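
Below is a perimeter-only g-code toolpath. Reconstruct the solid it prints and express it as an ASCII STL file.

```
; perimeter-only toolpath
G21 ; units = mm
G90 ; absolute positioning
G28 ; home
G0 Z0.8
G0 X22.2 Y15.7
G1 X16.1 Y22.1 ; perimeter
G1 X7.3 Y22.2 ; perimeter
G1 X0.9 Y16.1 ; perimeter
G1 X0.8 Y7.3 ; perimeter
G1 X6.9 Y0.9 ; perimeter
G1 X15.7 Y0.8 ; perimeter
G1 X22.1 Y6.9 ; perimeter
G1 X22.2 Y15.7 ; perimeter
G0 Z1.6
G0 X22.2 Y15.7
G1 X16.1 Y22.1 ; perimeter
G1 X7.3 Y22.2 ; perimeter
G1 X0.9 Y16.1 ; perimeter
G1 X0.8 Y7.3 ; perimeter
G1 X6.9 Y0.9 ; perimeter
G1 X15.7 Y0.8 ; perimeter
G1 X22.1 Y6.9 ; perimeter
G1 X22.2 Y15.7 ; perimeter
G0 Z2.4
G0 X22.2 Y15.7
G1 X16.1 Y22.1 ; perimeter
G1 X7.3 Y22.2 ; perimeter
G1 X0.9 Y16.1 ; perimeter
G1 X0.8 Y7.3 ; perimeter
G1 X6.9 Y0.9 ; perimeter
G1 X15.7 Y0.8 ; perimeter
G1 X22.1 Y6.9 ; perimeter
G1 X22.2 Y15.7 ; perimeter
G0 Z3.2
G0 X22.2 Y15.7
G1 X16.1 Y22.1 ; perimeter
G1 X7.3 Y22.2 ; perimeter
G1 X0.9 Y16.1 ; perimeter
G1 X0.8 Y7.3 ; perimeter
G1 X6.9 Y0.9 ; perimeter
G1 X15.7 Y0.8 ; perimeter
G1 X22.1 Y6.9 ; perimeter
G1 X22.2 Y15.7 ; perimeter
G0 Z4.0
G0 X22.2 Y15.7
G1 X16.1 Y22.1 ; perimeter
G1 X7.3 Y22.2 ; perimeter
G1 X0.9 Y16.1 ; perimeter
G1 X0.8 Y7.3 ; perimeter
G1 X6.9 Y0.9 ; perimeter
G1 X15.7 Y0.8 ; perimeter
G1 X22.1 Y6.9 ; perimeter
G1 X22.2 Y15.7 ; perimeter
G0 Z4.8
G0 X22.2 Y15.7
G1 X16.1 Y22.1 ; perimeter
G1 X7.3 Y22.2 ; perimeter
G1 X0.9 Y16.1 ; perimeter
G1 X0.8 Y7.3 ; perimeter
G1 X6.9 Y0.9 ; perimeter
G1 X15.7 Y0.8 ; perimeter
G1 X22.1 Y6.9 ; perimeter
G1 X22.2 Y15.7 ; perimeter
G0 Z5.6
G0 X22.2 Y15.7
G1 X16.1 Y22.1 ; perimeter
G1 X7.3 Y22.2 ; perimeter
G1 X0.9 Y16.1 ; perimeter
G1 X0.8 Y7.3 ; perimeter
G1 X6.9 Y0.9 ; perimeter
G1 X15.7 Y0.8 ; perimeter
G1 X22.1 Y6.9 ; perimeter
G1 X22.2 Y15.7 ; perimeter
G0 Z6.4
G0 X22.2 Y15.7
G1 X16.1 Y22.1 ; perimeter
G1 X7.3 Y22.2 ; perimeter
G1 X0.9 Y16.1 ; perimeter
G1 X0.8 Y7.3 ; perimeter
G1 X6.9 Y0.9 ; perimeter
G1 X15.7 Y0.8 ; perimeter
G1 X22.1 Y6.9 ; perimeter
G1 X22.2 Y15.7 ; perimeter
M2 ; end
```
solid part
  facet normal 0.0000 0.0000 -1.0000
    outer loop
      vertex 7.3 22.2 0.0
      vertex 16.1 22.1 0.0
      vertex 22.2 15.7 0.0
    endloop
  endfacet
  facet normal 0.0000 0.0000 -1.0000
    outer loop
      vertex 0.9 16.1 0.0
      vertex 7.3 22.2 0.0
      vertex 22.2 15.7 0.0
    endloop
  endfacet
  facet normal 0.0000 0.0000 -1.0000
    outer loop
      vertex 0.8 7.3 0.0
      vertex 0.9 16.1 0.0
      vertex 22.2 15.7 0.0
    endloop
  endfacet
  facet normal 0.0000 0.0000 -1.0000
    outer loop
      vertex 6.9 0.9 0.0
      vertex 0.8 7.3 0.0
      vertex 22.2 15.7 0.0
    endloop
  endfacet
  facet normal 0.0000 0.0000 -1.0000
    outer loop
      vertex 15.7 0.8 0.0
      vertex 6.9 0.9 0.0
      vertex 22.2 15.7 0.0
    endloop
  endfacet
  facet normal 0.0000 0.0000 -1.0000
    outer loop
      vertex 22.1 6.9 0.0
      vertex 15.7 0.8 0.0
      vertex 22.2 15.7 0.0
    endloop
  endfacet
  facet normal 0.0000 0.0000 1.0000
    outer loop
      vertex 22.2 15.7 6.4
      vertex 16.1 22.1 6.4
      vertex 7.3 22.2 6.4
    endloop
  endfacet
  facet normal 0.0000 0.0000 1.0000
    outer loop
      vertex 22.2 15.7 6.4
      vertex 7.3 22.2 6.4
      vertex 0.9 16.1 6.4
    endloop
  endfacet
  facet normal 0.0000 0.0000 1.0000
    outer loop
      vertex 22.2 15.7 6.4
      vertex 0.9 16.1 6.4
      vertex 0.8 7.3 6.4
    endloop
  endfacet
  facet normal 0.0000 0.0000 1.0000
    outer loop
      vertex 22.2 15.7 6.4
      vertex 0.8 7.3 6.4
      vertex 6.9 0.9 6.4
    endloop
  endfacet
  facet normal 0.0000 0.0000 1.0000
    outer loop
      vertex 22.2 15.7 6.4
      vertex 6.9 0.9 6.4
      vertex 15.7 0.8 6.4
    endloop
  endfacet
  facet normal 0.0000 0.0000 1.0000
    outer loop
      vertex 22.2 15.7 6.4
      vertex 15.7 0.8 6.4
      vertex 22.1 6.9 6.4
    endloop
  endfacet
  facet normal 0.7239 0.6899 0.0000
    outer loop
      vertex 22.2 15.7 0.0
      vertex 16.1 22.1 0.0
      vertex 16.1 22.1 6.4
    endloop
  endfacet
  facet normal 0.7239 0.6899 0.0000
    outer loop
      vertex 22.2 15.7 0.0
      vertex 16.1 22.1 6.4
      vertex 22.2 15.7 6.4
    endloop
  endfacet
  facet normal 0.0114 0.9999 0.0000
    outer loop
      vertex 16.1 22.1 0.0
      vertex 7.3 22.2 0.0
      vertex 7.3 22.2 6.4
    endloop
  endfacet
  facet normal 0.0114 0.9999 0.0000
    outer loop
      vertex 16.1 22.1 0.0
      vertex 7.3 22.2 6.4
      vertex 16.1 22.1 6.4
    endloop
  endfacet
  facet normal -0.6899 0.7239 0.0000
    outer loop
      vertex 7.3 22.2 0.0
      vertex 0.9 16.1 0.0
      vertex 0.9 16.1 6.4
    endloop
  endfacet
  facet normal -0.6899 0.7239 0.0000
    outer loop
      vertex 7.3 22.2 0.0
      vertex 0.9 16.1 6.4
      vertex 7.3 22.2 6.4
    endloop
  endfacet
  facet normal -0.9999 0.0114 0.0000
    outer loop
      vertex 0.9 16.1 0.0
      vertex 0.8 7.3 0.0
      vertex 0.8 7.3 6.4
    endloop
  endfacet
  facet normal -0.9999 0.0114 0.0000
    outer loop
      vertex 0.9 16.1 0.0
      vertex 0.8 7.3 6.4
      vertex 0.9 16.1 6.4
    endloop
  endfacet
  facet normal -0.7239 -0.6899 0.0000
    outer loop
      vertex 0.8 7.3 0.0
      vertex 6.9 0.9 0.0
      vertex 6.9 0.9 6.4
    endloop
  endfacet
  facet normal -0.7239 -0.6899 0.0000
    outer loop
      vertex 0.8 7.3 0.0
      vertex 6.9 0.9 6.4
      vertex 0.8 7.3 6.4
    endloop
  endfacet
  facet normal -0.0114 -0.9999 0.0000
    outer loop
      vertex 6.9 0.9 0.0
      vertex 15.7 0.8 0.0
      vertex 15.7 0.8 6.4
    endloop
  endfacet
  facet normal -0.0114 -0.9999 0.0000
    outer loop
      vertex 6.9 0.9 0.0
      vertex 15.7 0.8 6.4
      vertex 6.9 0.9 6.4
    endloop
  endfacet
  facet normal 0.6899 -0.7239 0.0000
    outer loop
      vertex 15.7 0.8 0.0
      vertex 22.1 6.9 0.0
      vertex 22.1 6.9 6.4
    endloop
  endfacet
  facet normal 0.6899 -0.7239 0.0000
    outer loop
      vertex 15.7 0.8 0.0
      vertex 22.1 6.9 6.4
      vertex 15.7 0.8 6.4
    endloop
  endfacet
  facet normal 0.9999 -0.0114 0.0000
    outer loop
      vertex 22.1 6.9 0.0
      vertex 22.2 15.7 0.0
      vertex 22.2 15.7 6.4
    endloop
  endfacet
  facet normal 0.9999 -0.0114 0.0000
    outer loop
      vertex 22.1 6.9 0.0
      vertex 22.2 15.7 6.4
      vertex 22.1 6.9 6.4
    endloop
  endfacet
endsolid part

The G0 Z moves step by Δz≈0.8 mm. Every layer's G1 loop is the same polygon, so the solid is a straight extrusion of it from z=0 to z≈6.4. Closing with flat bottom and top caps and triangulating gives 28 facets — a regular 8-sided prism (a cylinder approximated with 8 flat sides), circumscribed radius ≈ 11.5 mm, height ≈ 6.4 mm.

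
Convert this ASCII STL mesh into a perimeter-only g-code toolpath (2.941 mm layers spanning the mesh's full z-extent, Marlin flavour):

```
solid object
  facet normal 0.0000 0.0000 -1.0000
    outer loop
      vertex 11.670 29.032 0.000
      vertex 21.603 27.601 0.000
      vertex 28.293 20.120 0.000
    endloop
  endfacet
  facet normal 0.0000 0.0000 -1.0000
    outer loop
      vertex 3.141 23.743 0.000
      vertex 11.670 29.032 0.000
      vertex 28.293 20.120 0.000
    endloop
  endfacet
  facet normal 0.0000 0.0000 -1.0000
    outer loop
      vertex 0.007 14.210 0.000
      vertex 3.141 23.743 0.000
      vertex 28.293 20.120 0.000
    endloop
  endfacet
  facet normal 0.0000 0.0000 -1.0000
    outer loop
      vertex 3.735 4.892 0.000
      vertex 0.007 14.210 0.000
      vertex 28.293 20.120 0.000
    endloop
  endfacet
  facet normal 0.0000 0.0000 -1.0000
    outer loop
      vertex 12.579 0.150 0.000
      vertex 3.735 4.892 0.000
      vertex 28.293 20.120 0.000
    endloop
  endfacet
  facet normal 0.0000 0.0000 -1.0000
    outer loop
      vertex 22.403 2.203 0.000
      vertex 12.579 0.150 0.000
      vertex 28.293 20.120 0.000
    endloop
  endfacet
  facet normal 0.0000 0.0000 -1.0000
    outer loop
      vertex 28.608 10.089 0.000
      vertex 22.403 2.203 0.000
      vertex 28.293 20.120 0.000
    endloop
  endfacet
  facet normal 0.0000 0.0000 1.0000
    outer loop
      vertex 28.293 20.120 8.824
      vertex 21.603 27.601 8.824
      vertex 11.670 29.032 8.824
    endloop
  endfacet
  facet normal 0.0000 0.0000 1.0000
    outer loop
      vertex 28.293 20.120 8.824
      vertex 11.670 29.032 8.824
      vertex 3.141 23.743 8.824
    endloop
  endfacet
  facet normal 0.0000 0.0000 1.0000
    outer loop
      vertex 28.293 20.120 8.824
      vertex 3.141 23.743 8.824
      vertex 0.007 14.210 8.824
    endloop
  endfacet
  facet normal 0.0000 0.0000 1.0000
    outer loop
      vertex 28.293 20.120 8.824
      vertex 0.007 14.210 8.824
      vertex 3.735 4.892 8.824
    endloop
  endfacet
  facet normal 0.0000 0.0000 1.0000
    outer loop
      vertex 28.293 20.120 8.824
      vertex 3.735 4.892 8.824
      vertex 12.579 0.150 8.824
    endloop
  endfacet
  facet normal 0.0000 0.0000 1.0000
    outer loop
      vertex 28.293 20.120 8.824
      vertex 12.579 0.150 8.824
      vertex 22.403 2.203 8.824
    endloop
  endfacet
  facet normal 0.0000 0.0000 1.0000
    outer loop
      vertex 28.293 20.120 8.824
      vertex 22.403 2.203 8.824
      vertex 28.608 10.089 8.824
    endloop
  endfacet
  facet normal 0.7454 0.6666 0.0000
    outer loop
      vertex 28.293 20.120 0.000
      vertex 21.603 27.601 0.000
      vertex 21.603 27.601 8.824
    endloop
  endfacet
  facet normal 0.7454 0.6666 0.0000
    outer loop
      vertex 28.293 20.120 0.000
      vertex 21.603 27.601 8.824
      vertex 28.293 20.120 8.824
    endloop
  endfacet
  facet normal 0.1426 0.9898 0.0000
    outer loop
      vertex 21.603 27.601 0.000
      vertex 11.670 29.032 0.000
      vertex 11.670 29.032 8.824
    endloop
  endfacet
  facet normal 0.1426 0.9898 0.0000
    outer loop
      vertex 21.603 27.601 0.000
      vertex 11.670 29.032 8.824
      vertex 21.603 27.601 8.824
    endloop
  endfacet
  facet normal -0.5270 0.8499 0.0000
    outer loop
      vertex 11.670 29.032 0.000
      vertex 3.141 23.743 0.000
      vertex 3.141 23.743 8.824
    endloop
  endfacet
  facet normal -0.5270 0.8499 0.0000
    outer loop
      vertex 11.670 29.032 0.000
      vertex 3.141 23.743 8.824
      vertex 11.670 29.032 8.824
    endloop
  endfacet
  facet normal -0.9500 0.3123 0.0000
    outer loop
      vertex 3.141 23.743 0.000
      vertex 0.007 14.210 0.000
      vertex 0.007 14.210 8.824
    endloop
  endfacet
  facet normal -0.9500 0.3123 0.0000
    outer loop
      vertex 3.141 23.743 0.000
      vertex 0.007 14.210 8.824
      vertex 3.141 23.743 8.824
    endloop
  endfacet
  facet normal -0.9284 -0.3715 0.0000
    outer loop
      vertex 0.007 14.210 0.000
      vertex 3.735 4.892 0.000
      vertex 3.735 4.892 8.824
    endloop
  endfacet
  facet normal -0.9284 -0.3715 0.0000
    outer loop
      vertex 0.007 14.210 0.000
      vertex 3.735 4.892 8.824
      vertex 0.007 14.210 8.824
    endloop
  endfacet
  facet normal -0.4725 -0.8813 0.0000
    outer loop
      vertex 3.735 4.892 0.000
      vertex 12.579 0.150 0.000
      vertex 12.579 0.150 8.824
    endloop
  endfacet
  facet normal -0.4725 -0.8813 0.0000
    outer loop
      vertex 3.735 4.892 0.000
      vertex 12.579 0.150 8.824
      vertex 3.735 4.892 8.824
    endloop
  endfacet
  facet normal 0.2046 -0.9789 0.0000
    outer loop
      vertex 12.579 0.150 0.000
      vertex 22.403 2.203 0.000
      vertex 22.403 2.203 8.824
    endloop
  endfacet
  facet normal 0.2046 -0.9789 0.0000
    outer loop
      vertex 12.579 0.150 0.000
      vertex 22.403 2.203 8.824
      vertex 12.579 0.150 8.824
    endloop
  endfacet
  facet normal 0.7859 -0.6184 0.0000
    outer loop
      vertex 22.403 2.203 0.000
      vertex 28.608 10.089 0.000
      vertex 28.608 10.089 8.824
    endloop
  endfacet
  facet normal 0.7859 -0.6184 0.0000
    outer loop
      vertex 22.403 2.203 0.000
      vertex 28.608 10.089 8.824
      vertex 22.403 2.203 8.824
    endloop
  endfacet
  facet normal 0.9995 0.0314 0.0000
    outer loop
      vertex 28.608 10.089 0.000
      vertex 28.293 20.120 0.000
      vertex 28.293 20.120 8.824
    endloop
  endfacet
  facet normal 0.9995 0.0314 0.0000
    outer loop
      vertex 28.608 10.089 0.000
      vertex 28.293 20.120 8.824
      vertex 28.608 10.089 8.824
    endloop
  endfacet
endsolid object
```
; perimeter-only toolpath
G21 ; units = mm
G90 ; absolute positioning
G28 ; home
; layer 1
G0 Z2.941
G0 X28.293 Y20.120
G1 X21.603 Y27.601
G1 X11.670 Y29.032
G1 X3.141 Y23.743
G1 X0.007 Y14.210
G1 X3.735 Y4.892
G1 X12.579 Y0.150
G1 X22.403 Y2.203
G1 X28.608 Y10.089
G1 X28.293 Y20.120
; layer 2
G0 Z5.883
G0 X28.293 Y20.120
G1 X21.603 Y27.601
G1 X11.670 Y29.032
G1 X3.141 Y23.743
G1 X0.007 Y14.210
G1 X3.735 Y4.892
G1 X12.579 Y0.150
G1 X22.403 Y2.203
G1 X28.608 Y10.089
G1 X28.293 Y20.120
; layer 3
G0 Z8.824
G0 X28.293 Y20.120
G1 X21.603 Y27.601
G1 X11.670 Y29.032
G1 X3.141 Y23.743
G1 X0.007 Y14.210
G1 X3.735 Y4.892
G1 X12.579 Y0.150
G1 X22.403 Y2.203
G1 X28.608 Y10.089
G1 X28.293 Y20.120
M2 ; end

The solid is a regular 9-sided prism (a cylinder approximated with 9 flat sides), circumscribed radius ≈ 14.7 mm, height ≈ 8.82 mm. Slicing at Δz = 2.941 mm — 3 equal slices spanning the solid's height, so layer i sits at z = i·h/3 — gives 3 non-empty perimeters. Each is a 9-segment closed polygon; G0 lifts to the layer z and rapids to the start vertex, then G1 traces the edges.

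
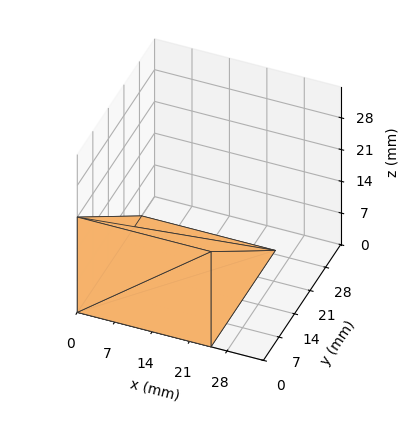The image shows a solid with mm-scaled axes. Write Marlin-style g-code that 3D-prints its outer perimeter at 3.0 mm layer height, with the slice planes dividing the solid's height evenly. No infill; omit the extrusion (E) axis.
Reading the render: the shape is a wedge (ramp): 25 × 29 mm base, rising to 21 mm along the y=0 edge and sloping linearly to z=0 at y=29 (dimensions read to the nearest mm from the axis ticks). For the g-code, the solid's height is divided into equal slices at the stated Δz and each level perimeter traced with G1 moves after a G0 lift.

; perimeter-only toolpath
G21 ; units = mm
G90 ; absolute positioning
G28 ; home
; layer 1
G0 Z3.0
G0 X0.0 Y0.0
G1 X25.0 Y0.0
G1 X25.0 Y24.9
G1 X0.0 Y24.9
G1 X0.0 Y0.0
; layer 2
G0 Z6.0
G0 X0.0 Y0.0
G1 X25.0 Y0.0
G1 X25.0 Y20.7
G1 X0.0 Y20.7
G1 X0.0 Y0.0
; layer 3
G0 Z9.0
G0 X0.0 Y0.0
G1 X25.0 Y0.0
G1 X25.0 Y16.6
G1 X0.0 Y16.6
G1 X0.0 Y0.0
; layer 4
G0 Z12.0
G0 X0.0 Y0.0
G1 X25.0 Y0.0
G1 X25.0 Y12.4
G1 X0.0 Y12.4
G1 X0.0 Y0.0
; layer 5
G0 Z15.0
G0 X0.0 Y0.0
G1 X25.0 Y0.0
G1 X25.0 Y8.3
G1 X0.0 Y8.3
G1 X0.0 Y0.0
; layer 6
G0 Z18.0
G0 X0.0 Y0.0
G1 X25.0 Y0.0
G1 X25.0 Y4.1
G1 X0.0 Y4.1
G1 X0.0 Y0.0
M2 ; end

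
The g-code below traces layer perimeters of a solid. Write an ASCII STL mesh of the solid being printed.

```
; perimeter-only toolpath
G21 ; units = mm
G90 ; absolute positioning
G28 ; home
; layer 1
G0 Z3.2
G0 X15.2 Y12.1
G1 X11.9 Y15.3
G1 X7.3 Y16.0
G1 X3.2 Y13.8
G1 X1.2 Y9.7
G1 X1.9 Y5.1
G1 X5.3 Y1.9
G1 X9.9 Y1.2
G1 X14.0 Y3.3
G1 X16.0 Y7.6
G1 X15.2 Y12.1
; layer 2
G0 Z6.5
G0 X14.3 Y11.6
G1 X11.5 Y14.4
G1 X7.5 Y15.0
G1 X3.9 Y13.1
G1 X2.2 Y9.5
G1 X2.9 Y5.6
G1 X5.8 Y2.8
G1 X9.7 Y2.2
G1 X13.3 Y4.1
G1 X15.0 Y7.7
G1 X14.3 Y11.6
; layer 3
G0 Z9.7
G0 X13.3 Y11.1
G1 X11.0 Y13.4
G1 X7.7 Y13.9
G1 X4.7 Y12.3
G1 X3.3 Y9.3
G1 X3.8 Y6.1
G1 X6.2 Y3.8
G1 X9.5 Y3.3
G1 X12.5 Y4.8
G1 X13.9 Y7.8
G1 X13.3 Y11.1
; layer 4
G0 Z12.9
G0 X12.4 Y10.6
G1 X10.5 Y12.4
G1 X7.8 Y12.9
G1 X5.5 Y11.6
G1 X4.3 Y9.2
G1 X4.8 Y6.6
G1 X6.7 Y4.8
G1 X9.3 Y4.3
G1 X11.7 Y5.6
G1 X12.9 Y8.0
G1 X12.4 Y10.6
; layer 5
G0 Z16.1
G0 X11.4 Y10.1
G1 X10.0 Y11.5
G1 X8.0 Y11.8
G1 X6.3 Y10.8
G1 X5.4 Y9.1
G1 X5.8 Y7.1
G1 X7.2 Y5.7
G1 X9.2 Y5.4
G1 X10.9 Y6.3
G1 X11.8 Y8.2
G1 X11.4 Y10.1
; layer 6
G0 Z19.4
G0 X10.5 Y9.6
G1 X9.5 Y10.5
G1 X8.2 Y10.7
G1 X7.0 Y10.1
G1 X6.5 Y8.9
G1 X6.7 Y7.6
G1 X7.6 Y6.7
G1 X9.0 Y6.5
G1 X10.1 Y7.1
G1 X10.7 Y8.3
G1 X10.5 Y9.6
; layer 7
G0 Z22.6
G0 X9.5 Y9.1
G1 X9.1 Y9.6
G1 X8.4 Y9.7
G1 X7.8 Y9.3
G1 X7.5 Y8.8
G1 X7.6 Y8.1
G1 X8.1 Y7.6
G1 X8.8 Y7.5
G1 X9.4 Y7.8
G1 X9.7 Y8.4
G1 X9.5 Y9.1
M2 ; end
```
solid part
  facet normal 0.0000 0.0000 -1.0000
    outer loop
      vertex 7.1 17.1 0.0
      vertex 12.4 16.3 0.0
      vertex 16.2 12.6 0.0
    endloop
  endfacet
  facet normal 0.0000 0.0000 -1.0000
    outer loop
      vertex 2.4 14.6 0.0
      vertex 7.1 17.1 0.0
      vertex 16.2 12.6 0.0
    endloop
  endfacet
  facet normal 0.0000 0.0000 -1.0000
    outer loop
      vertex 0.1 9.8 0.0
      vertex 2.4 14.6 0.0
      vertex 16.2 12.6 0.0
    endloop
  endfacet
  facet normal 0.0000 0.0000 -1.0000
    outer loop
      vertex 1.0 4.6 0.0
      vertex 0.1 9.8 0.0
      vertex 16.2 12.6 0.0
    endloop
  endfacet
  facet normal 0.0000 0.0000 -1.0000
    outer loop
      vertex 4.8 0.9 0.0
      vertex 1.0 4.6 0.0
      vertex 16.2 12.6 0.0
    endloop
  endfacet
  facet normal 0.0000 0.0000 -1.0000
    outer loop
      vertex 10.1 0.1 0.0
      vertex 4.8 0.9 0.0
      vertex 16.2 12.6 0.0
    endloop
  endfacet
  facet normal 0.0000 0.0000 -1.0000
    outer loop
      vertex 14.8 2.6 0.0
      vertex 10.1 0.1 0.0
      vertex 16.2 12.6 0.0
    endloop
  endfacet
  facet normal 0.0000 0.0000 -1.0000
    outer loop
      vertex 17.1 7.4 0.0
      vertex 14.8 2.6 0.0
      vertex 16.2 12.6 0.0
    endloop
  endfacet
  facet normal 0.6651 0.6831 0.3018
    outer loop
      vertex 16.2 12.6 0.0
      vertex 12.4 16.3 0.0
      vertex 8.6 8.6 25.8
    endloop
  endfacet
  facet normal 0.1423 0.9425 0.3023
    outer loop
      vertex 12.4 16.3 0.0
      vertex 7.1 17.1 0.0
      vertex 8.6 8.6 25.8
    endloop
  endfacet
  facet normal -0.4475 0.8413 0.3032
    outer loop
      vertex 7.1 17.1 0.0
      vertex 2.4 14.6 0.0
      vertex 8.6 8.6 25.8
    endloop
  endfacet
  facet normal -0.8596 0.4119 0.3024
    outer loop
      vertex 2.4 14.6 0.0
      vertex 0.1 9.8 0.0
      vertex 8.6 8.6 25.8
    endloop
  endfacet
  facet normal -0.9394 -0.1626 0.3019
    outer loop
      vertex 0.1 9.8 0.0
      vertex 1.0 4.6 0.0
      vertex 8.6 8.6 25.8
    endloop
  endfacet
  facet normal -0.6651 -0.6831 0.3018
    outer loop
      vertex 1.0 4.6 0.0
      vertex 4.8 0.9 0.0
      vertex 8.6 8.6 25.8
    endloop
  endfacet
  facet normal -0.1423 -0.9425 0.3023
    outer loop
      vertex 4.8 0.9 0.0
      vertex 10.1 0.1 0.0
      vertex 8.6 8.6 25.8
    endloop
  endfacet
  facet normal 0.4475 -0.8413 0.3032
    outer loop
      vertex 10.1 0.1 0.0
      vertex 14.8 2.6 0.0
      vertex 8.6 8.6 25.8
    endloop
  endfacet
  facet normal 0.8596 -0.4119 0.3024
    outer loop
      vertex 14.8 2.6 0.0
      vertex 17.1 7.4 0.0
      vertex 8.6 8.6 25.8
    endloop
  endfacet
  facet normal 0.9394 0.1626 0.3019
    outer loop
      vertex 17.1 7.4 0.0
      vertex 16.2 12.6 0.0
      vertex 8.6 8.6 25.8
    endloop
  endfacet
endsolid part

The G0 Z moves step by Δz≈3.2 mm. The G1 loops shrink linearly with z, so the solid tapers from its base footprint up to z≈25.8. Closing with a flat bottom cap and the tapered top and triangulating gives 18 facets — a regular 10-sided pyramid, base circumscribed radius ≈ 8.6 mm, apex at z ≈ 25.8 mm.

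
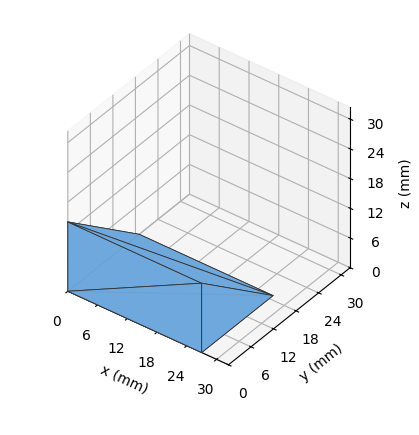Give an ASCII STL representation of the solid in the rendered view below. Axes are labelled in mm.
Reading the render: the shape is a wedge (ramp): 27 × 19 mm base, rising to 14 mm along the y=0 edge and sloping linearly to z=0 at y=19 (dimensions read to the nearest mm from the axis ticks). For the STL, each face is triangulated and given an outward normal.

solid part
  facet normal 0.0000 0.0000 -1.0000
    outer loop
      vertex 27.000 19.000 0.000
      vertex 27.000 0.000 0.000
      vertex 0.000 0.000 0.000
    endloop
  endfacet
  facet normal 0.0000 0.0000 -1.0000
    outer loop
      vertex 0.000 19.000 0.000
      vertex 27.000 19.000 0.000
      vertex 0.000 0.000 0.000
    endloop
  endfacet
  facet normal 0.0000 -1.0000 0.0000
    outer loop
      vertex 0.000 0.000 0.000
      vertex 27.000 0.000 0.000
      vertex 27.000 0.000 14.000
    endloop
  endfacet
  facet normal 0.0000 -1.0000 0.0000
    outer loop
      vertex 0.000 0.000 0.000
      vertex 27.000 0.000 14.000
      vertex 0.000 0.000 14.000
    endloop
  endfacet
  facet normal 0.0000 0.5932 0.8051
    outer loop
      vertex 0.000 0.000 14.000
      vertex 27.000 0.000 14.000
      vertex 27.000 19.000 0.000
    endloop
  endfacet
  facet normal 0.0000 0.5932 0.8051
    outer loop
      vertex 0.000 0.000 14.000
      vertex 27.000 19.000 0.000
      vertex 0.000 19.000 0.000
    endloop
  endfacet
  facet normal -1.0000 0.0000 0.0000
    outer loop
      vertex 0.000 0.000 14.000
      vertex 0.000 19.000 0.000
      vertex 0.000 0.000 0.000
    endloop
  endfacet
  facet normal 1.0000 0.0000 0.0000
    outer loop
      vertex 27.000 0.000 0.000
      vertex 27.000 19.000 0.000
      vertex 27.000 0.000 14.000
    endloop
  endfacet
endsolid part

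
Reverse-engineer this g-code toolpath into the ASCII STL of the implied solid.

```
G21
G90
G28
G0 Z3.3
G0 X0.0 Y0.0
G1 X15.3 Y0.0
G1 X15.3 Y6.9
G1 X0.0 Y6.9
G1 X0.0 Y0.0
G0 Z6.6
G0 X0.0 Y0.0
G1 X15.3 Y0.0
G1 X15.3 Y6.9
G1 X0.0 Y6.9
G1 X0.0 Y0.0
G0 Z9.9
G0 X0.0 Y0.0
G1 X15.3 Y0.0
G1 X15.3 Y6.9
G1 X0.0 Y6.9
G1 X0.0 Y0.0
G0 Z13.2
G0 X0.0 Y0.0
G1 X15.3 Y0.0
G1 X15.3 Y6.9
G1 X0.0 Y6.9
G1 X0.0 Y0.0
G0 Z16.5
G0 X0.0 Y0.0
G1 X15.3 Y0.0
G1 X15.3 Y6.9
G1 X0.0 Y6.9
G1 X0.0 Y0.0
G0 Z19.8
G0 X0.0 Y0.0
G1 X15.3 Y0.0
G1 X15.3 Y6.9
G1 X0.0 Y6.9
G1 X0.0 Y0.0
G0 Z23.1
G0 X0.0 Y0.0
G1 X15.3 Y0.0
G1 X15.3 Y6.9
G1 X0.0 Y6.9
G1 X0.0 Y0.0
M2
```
solid part
  facet normal 0.0000 0.0000 -1.0000
    outer loop
      vertex 15.3 6.9 0.0
      vertex 15.3 0.0 0.0
      vertex 0.0 0.0 0.0
    endloop
  endfacet
  facet normal 0.0000 0.0000 -1.0000
    outer loop
      vertex 0.0 6.9 0.0
      vertex 15.3 6.9 0.0
      vertex 0.0 0.0 0.0
    endloop
  endfacet
  facet normal 0.0000 0.0000 1.0000
    outer loop
      vertex 0.0 0.0 23.1
      vertex 15.3 0.0 23.1
      vertex 15.3 6.9 23.1
    endloop
  endfacet
  facet normal 0.0000 0.0000 1.0000
    outer loop
      vertex 0.0 0.0 23.1
      vertex 15.3 6.9 23.1
      vertex 0.0 6.9 23.1
    endloop
  endfacet
  facet normal 0.0000 -1.0000 0.0000
    outer loop
      vertex 0.0 0.0 0.0
      vertex 15.3 0.0 0.0
      vertex 15.3 0.0 23.1
    endloop
  endfacet
  facet normal 0.0000 -1.0000 0.0000
    outer loop
      vertex 0.0 0.0 0.0
      vertex 15.3 0.0 23.1
      vertex 0.0 0.0 23.1
    endloop
  endfacet
  facet normal 0.0000 1.0000 0.0000
    outer loop
      vertex 15.3 6.9 23.1
      vertex 15.3 6.9 0.0
      vertex 0.0 6.9 0.0
    endloop
  endfacet
  facet normal 0.0000 1.0000 0.0000
    outer loop
      vertex 0.0 6.9 23.1
      vertex 15.3 6.9 23.1
      vertex 0.0 6.9 0.0
    endloop
  endfacet
  facet normal -1.0000 0.0000 0.0000
    outer loop
      vertex 0.0 6.9 23.1
      vertex 0.0 6.9 0.0
      vertex 0.0 0.0 0.0
    endloop
  endfacet
  facet normal -1.0000 0.0000 0.0000
    outer loop
      vertex 0.0 0.0 23.1
      vertex 0.0 6.9 23.1
      vertex 0.0 0.0 0.0
    endloop
  endfacet
  facet normal 1.0000 0.0000 0.0000
    outer loop
      vertex 15.3 0.0 0.0
      vertex 15.3 6.9 0.0
      vertex 15.3 6.9 23.1
    endloop
  endfacet
  facet normal 1.0000 0.0000 0.0000
    outer loop
      vertex 15.3 0.0 0.0
      vertex 15.3 6.9 23.1
      vertex 15.3 0.0 23.1
    endloop
  endfacet
endsolid part

The G0 Z moves step by Δz≈3.3 mm. Every layer's G1 loop is the same polygon, so the solid is a straight extrusion of it from z=0 to z≈23.1. Closing with flat bottom and top caps and triangulating gives 12 facets — a rectangular box, roughly 15.3 × 6.9 mm footprint and 23.1 mm tall.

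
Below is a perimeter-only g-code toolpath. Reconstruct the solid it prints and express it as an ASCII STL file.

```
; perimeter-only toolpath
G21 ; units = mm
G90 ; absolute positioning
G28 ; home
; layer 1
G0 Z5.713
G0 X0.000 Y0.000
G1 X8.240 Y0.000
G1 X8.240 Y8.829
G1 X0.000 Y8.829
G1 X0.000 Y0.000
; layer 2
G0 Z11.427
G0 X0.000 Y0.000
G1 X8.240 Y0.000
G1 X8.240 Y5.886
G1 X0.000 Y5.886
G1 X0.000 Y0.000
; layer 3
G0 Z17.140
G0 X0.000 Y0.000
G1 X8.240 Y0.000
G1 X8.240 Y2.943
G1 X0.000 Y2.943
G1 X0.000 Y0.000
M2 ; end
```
solid part
  facet normal 0.0000 0.0000 -1.0000
    outer loop
      vertex 8.240 11.772 0.000
      vertex 8.240 0.000 0.000
      vertex 0.000 0.000 0.000
    endloop
  endfacet
  facet normal 0.0000 0.0000 -1.0000
    outer loop
      vertex 0.000 11.772 0.000
      vertex 8.240 11.772 0.000
      vertex 0.000 0.000 0.000
    endloop
  endfacet
  facet normal 0.0000 -1.0000 0.0000
    outer loop
      vertex 0.000 0.000 0.000
      vertex 8.240 0.000 0.000
      vertex 8.240 0.000 22.854
    endloop
  endfacet
  facet normal 0.0000 -1.0000 0.0000
    outer loop
      vertex 0.000 0.000 0.000
      vertex 8.240 0.000 22.854
      vertex 0.000 0.000 22.854
    endloop
  endfacet
  facet normal 0.0000 0.8890 0.4579
    outer loop
      vertex 0.000 0.000 22.854
      vertex 8.240 0.000 22.854
      vertex 8.240 11.772 0.000
    endloop
  endfacet
  facet normal 0.0000 0.8890 0.4579
    outer loop
      vertex 0.000 0.000 22.854
      vertex 8.240 11.772 0.000
      vertex 0.000 11.772 0.000
    endloop
  endfacet
  facet normal -1.0000 0.0000 0.0000
    outer loop
      vertex 0.000 0.000 22.854
      vertex 0.000 11.772 0.000
      vertex 0.000 0.000 0.000
    endloop
  endfacet
  facet normal 1.0000 0.0000 0.0000
    outer loop
      vertex 8.240 0.000 0.000
      vertex 8.240 11.772 0.000
      vertex 8.240 0.000 22.854
    endloop
  endfacet
endsolid part

The G0 Z moves step by Δz≈5.713 mm. The G1 loops shrink linearly with z, so the solid tapers from its base footprint up to z≈22.9. Closing with a flat bottom cap and the tapered top and triangulating gives 8 facets — a wedge (ramp): 8.24 × 11.8 mm base, rising to 22.9 mm along the y=0 edge and sloping linearly to z=0 at y=11.8.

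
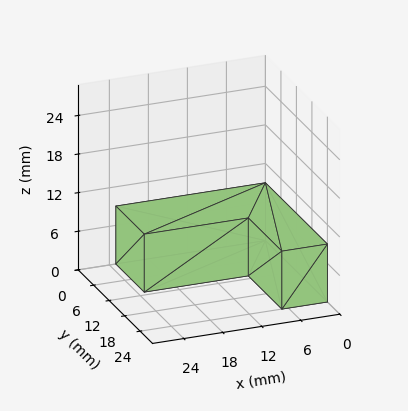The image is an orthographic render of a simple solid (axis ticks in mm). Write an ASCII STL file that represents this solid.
Reading the render: the shape is an L-shaped prism: outer 23 × 24 mm, arm thicknesses ≈ 11 mm (horizontal) and 7 mm (vertical), extruded 9 mm in z (dimensions read to the nearest mm from the axis ticks). For the STL, each face is triangulated and given an outward normal.

solid part
  facet normal 0.0000 0.0000 -1.0000
    outer loop
      vertex 23.0 11.0 0.0
      vertex 23.0 0.0 0.0
      vertex 0.0 0.0 0.0
    endloop
  endfacet
  facet normal 0.0000 0.0000 -1.0000
    outer loop
      vertex 7.0 11.0 0.0
      vertex 23.0 11.0 0.0
      vertex 0.0 0.0 0.0
    endloop
  endfacet
  facet normal 0.0000 0.0000 -1.0000
    outer loop
      vertex 7.0 24.0 0.0
      vertex 7.0 11.0 0.0
      vertex 0.0 0.0 0.0
    endloop
  endfacet
  facet normal 0.0000 0.0000 -1.0000
    outer loop
      vertex 0.0 24.0 0.0
      vertex 7.0 24.0 0.0
      vertex 0.0 0.0 0.0
    endloop
  endfacet
  facet normal 0.0000 0.0000 1.0000
    outer loop
      vertex 0.0 0.0 9.0
      vertex 23.0 0.0 9.0
      vertex 23.0 11.0 9.0
    endloop
  endfacet
  facet normal 0.0000 0.0000 1.0000
    outer loop
      vertex 0.0 0.0 9.0
      vertex 23.0 11.0 9.0
      vertex 7.0 11.0 9.0
    endloop
  endfacet
  facet normal 0.0000 0.0000 1.0000
    outer loop
      vertex 0.0 0.0 9.0
      vertex 7.0 11.0 9.0
      vertex 7.0 24.0 9.0
    endloop
  endfacet
  facet normal 0.0000 0.0000 1.0000
    outer loop
      vertex 0.0 0.0 9.0
      vertex 7.0 24.0 9.0
      vertex 0.0 24.0 9.0
    endloop
  endfacet
  facet normal 0.0000 -1.0000 0.0000
    outer loop
      vertex 0.0 0.0 0.0
      vertex 23.0 0.0 0.0
      vertex 23.0 0.0 9.0
    endloop
  endfacet
  facet normal 0.0000 -1.0000 0.0000
    outer loop
      vertex 0.0 0.0 0.0
      vertex 23.0 0.0 9.0
      vertex 0.0 0.0 9.0
    endloop
  endfacet
  facet normal 1.0000 0.0000 0.0000
    outer loop
      vertex 23.0 0.0 0.0
      vertex 23.0 11.0 0.0
      vertex 23.0 11.0 9.0
    endloop
  endfacet
  facet normal 1.0000 0.0000 0.0000
    outer loop
      vertex 23.0 0.0 0.0
      vertex 23.0 11.0 9.0
      vertex 23.0 0.0 9.0
    endloop
  endfacet
  facet normal 0.0000 1.0000 0.0000
    outer loop
      vertex 23.0 11.0 0.0
      vertex 7.0 11.0 0.0
      vertex 7.0 11.0 9.0
    endloop
  endfacet
  facet normal 0.0000 1.0000 0.0000
    outer loop
      vertex 23.0 11.0 0.0
      vertex 7.0 11.0 9.0
      vertex 23.0 11.0 9.0
    endloop
  endfacet
  facet normal 1.0000 0.0000 0.0000
    outer loop
      vertex 7.0 11.0 0.0
      vertex 7.0 24.0 0.0
      vertex 7.0 24.0 9.0
    endloop
  endfacet
  facet normal 1.0000 0.0000 0.0000
    outer loop
      vertex 7.0 11.0 0.0
      vertex 7.0 24.0 9.0
      vertex 7.0 11.0 9.0
    endloop
  endfacet
  facet normal 0.0000 1.0000 0.0000
    outer loop
      vertex 7.0 24.0 0.0
      vertex 0.0 24.0 0.0
      vertex 0.0 24.0 9.0
    endloop
  endfacet
  facet normal 0.0000 1.0000 0.0000
    outer loop
      vertex 7.0 24.0 0.0
      vertex 0.0 24.0 9.0
      vertex 7.0 24.0 9.0
    endloop
  endfacet
  facet normal -1.0000 0.0000 0.0000
    outer loop
      vertex 0.0 24.0 0.0
      vertex 0.0 0.0 0.0
      vertex 0.0 0.0 9.0
    endloop
  endfacet
  facet normal -1.0000 0.0000 0.0000
    outer loop
      vertex 0.0 24.0 0.0
      vertex 0.0 0.0 9.0
      vertex 0.0 24.0 9.0
    endloop
  endfacet
endsolid part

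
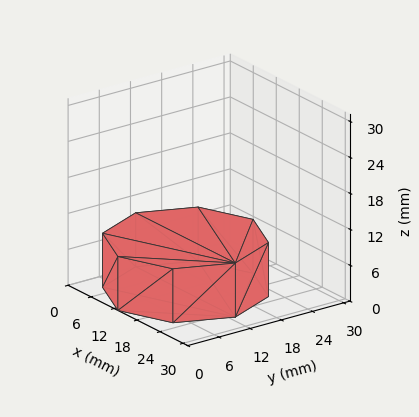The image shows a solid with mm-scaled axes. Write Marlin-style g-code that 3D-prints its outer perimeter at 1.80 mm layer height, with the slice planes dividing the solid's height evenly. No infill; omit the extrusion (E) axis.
Reading the render: the shape is a regular 8-sided prism (a cylinder approximated with 8 flat sides), circumscribed radius ≈ 13 mm, height ≈ 9 mm (dimensions read to the nearest mm from the axis ticks). For the g-code, the solid's height is divided into equal slices at the stated Δz and each level perimeter traced with G1 moves after a G0 lift.

; perimeter-only toolpath
G21 ; units = mm
G90 ; absolute positioning
G28 ; home
; layer 1
G0 Z1.80
G0 X26.00 Y13.00
G1 X22.19 Y22.19
G1 X13.00 Y26.00
G1 X3.81 Y22.19
G1 X0.00 Y13.00
G1 X3.81 Y3.81
G1 X13.00 Y0.00
G1 X22.19 Y3.81
G1 X26.00 Y13.00
; layer 2
G0 Z3.60
G0 X26.00 Y13.00
G1 X22.19 Y22.19
G1 X13.00 Y26.00
G1 X3.81 Y22.19
G1 X0.00 Y13.00
G1 X3.81 Y3.81
G1 X13.00 Y0.00
G1 X22.19 Y3.81
G1 X26.00 Y13.00
; layer 3
G0 Z5.40
G0 X26.00 Y13.00
G1 X22.19 Y22.19
G1 X13.00 Y26.00
G1 X3.81 Y22.19
G1 X0.00 Y13.00
G1 X3.81 Y3.81
G1 X13.00 Y0.00
G1 X22.19 Y3.81
G1 X26.00 Y13.00
; layer 4
G0 Z7.20
G0 X26.00 Y13.00
G1 X22.19 Y22.19
G1 X13.00 Y26.00
G1 X3.81 Y22.19
G1 X0.00 Y13.00
G1 X3.81 Y3.81
G1 X13.00 Y0.00
G1 X22.19 Y3.81
G1 X26.00 Y13.00
; layer 5
G0 Z9.00
G0 X26.00 Y13.00
G1 X22.19 Y22.19
G1 X13.00 Y26.00
G1 X3.81 Y22.19
G1 X0.00 Y13.00
G1 X3.81 Y3.81
G1 X13.00 Y0.00
G1 X22.19 Y3.81
G1 X26.00 Y13.00
M2 ; end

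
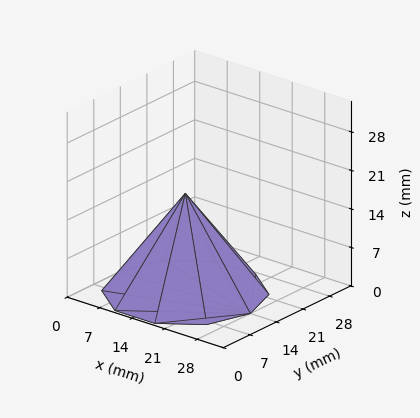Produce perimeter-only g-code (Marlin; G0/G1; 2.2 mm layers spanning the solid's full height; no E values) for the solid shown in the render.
Reading the render: the shape is a regular 10-sided pyramid, base circumscribed radius ≈ 14 mm, apex at z ≈ 18 mm (dimensions read to the nearest mm from the axis ticks). For the g-code, the solid's height is divided into equal slices at the stated Δz and each level perimeter traced with G1 moves after a G0 lift.

; perimeter-only toolpath
G21 ; units = mm
G90 ; absolute positioning
G28 ; home
; layer 1
G0 Z2.2
G0 X26.2 Y14.0
G1 X23.9 Y21.2
G1 X17.8 Y25.6
G1 X10.2 Y25.6
G1 X4.1 Y21.2
G1 X1.8 Y14.0
G1 X4.1 Y6.8
G1 X10.2 Y2.4
G1 X17.8 Y2.4
G1 X23.9 Y6.8
G1 X26.2 Y14.0
; layer 2
G0 Z4.5
G0 X24.5 Y14.0
G1 X22.5 Y20.1
G1 X17.2 Y24.0
G1 X10.8 Y24.0
G1 X5.5 Y20.1
G1 X3.5 Y14.0
G1 X5.5 Y7.8
G1 X10.8 Y4.0
G1 X17.2 Y4.0
G1 X22.5 Y7.8
G1 X24.5 Y14.0
; layer 3
G0 Z6.8
G0 X22.8 Y14.0
G1 X21.1 Y19.1
G1 X16.7 Y22.3
G1 X11.3 Y22.3
G1 X6.9 Y19.1
G1 X5.2 Y14.0
G1 X6.9 Y8.9
G1 X11.3 Y5.7
G1 X16.7 Y5.7
G1 X21.1 Y8.9
G1 X22.8 Y14.0
; layer 4
G0 Z9.0
G0 X21.0 Y14.0
G1 X19.6 Y18.1
G1 X16.1 Y20.6
G1 X11.8 Y20.6
G1 X8.3 Y18.1
G1 X7.0 Y14.0
G1 X8.3 Y9.9
G1 X11.8 Y7.3
G1 X16.1 Y7.3
G1 X19.6 Y9.9
G1 X21.0 Y14.0
; layer 5
G0 Z11.2
G0 X19.2 Y14.0
G1 X18.2 Y17.1
G1 X15.6 Y19.0
G1 X12.4 Y19.0
G1 X9.8 Y17.1
G1 X8.8 Y14.0
G1 X9.8 Y10.9
G1 X12.4 Y9.0
G1 X15.6 Y9.0
G1 X18.2 Y10.9
G1 X19.2 Y14.0
; layer 6
G0 Z13.5
G0 X17.5 Y14.0
G1 X16.8 Y16.1
G1 X15.1 Y17.3
G1 X12.9 Y17.3
G1 X11.2 Y16.1
G1 X10.5 Y14.0
G1 X11.2 Y11.9
G1 X12.9 Y10.7
G1 X15.1 Y10.7
G1 X16.8 Y11.9
G1 X17.5 Y14.0
; layer 7
G0 Z15.8
G0 X15.8 Y14.0
G1 X15.4 Y15.0
G1 X14.5 Y15.7
G1 X13.5 Y15.7
G1 X12.6 Y15.0
G1 X12.2 Y14.0
G1 X12.6 Y13.0
G1 X13.5 Y12.3
G1 X14.5 Y12.3
G1 X15.4 Y13.0
G1 X15.8 Y14.0
M2 ; end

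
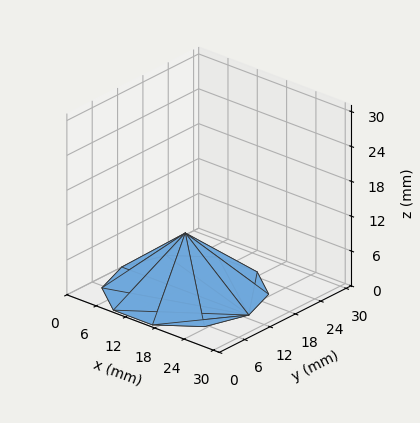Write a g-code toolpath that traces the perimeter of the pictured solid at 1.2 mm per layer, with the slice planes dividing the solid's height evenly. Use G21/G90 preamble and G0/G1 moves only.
Reading the render: the shape is a regular 10-sided pyramid, base circumscribed radius ≈ 13 mm, apex at z ≈ 10 mm (dimensions read to the nearest mm from the axis ticks). For the g-code, the solid's height is divided into equal slices at the stated Δz and each level perimeter traced with G1 moves after a G0 lift.

; perimeter-only toolpath
G21 ; units = mm
G90 ; absolute positioning
G28 ; home
; layer 1
G0 Z1.2
G0 X24.4 Y13.0
G1 X22.2 Y19.7
G1 X16.5 Y23.8
G1 X9.5 Y23.8
G1 X3.8 Y19.7
G1 X1.6 Y13.0
G1 X3.8 Y6.4
G1 X9.5 Y2.1
G1 X16.5 Y2.1
G1 X22.2 Y6.4
G1 X24.4 Y13.0
; layer 2
G0 Z2.5
G0 X22.8 Y13.0
G1 X20.9 Y18.7
G1 X16.0 Y22.3
G1 X10.0 Y22.3
G1 X5.1 Y18.7
G1 X3.2 Y13.0
G1 X5.1 Y7.3
G1 X10.0 Y3.7
G1 X16.0 Y3.7
G1 X20.9 Y7.3
G1 X22.8 Y13.0
; layer 3
G0 Z3.8
G0 X21.1 Y13.0
G1 X19.6 Y17.8
G1 X15.5 Y20.8
G1 X10.5 Y20.8
G1 X6.4 Y17.8
G1 X4.9 Y13.0
G1 X6.4 Y8.2
G1 X10.5 Y5.2
G1 X15.5 Y5.2
G1 X19.6 Y8.2
G1 X21.1 Y13.0
; layer 4
G0 Z5.0
G0 X19.5 Y13.0
G1 X18.2 Y16.8
G1 X15.0 Y19.2
G1 X11.0 Y19.2
G1 X7.8 Y16.8
G1 X6.5 Y13.0
G1 X7.8 Y9.2
G1 X11.0 Y6.8
G1 X15.0 Y6.8
G1 X18.2 Y9.2
G1 X19.5 Y13.0
; layer 5
G0 Z6.2
G0 X17.9 Y13.0
G1 X16.9 Y15.9
G1 X14.5 Y17.6
G1 X11.5 Y17.6
G1 X9.1 Y15.9
G1 X8.1 Y13.0
G1 X9.1 Y10.2
G1 X11.5 Y8.3
G1 X14.5 Y8.3
G1 X16.9 Y10.2
G1 X17.9 Y13.0
; layer 6
G0 Z7.5
G0 X16.2 Y13.0
G1 X15.6 Y14.9
G1 X14.0 Y16.1
G1 X12.0 Y16.1
G1 X10.4 Y14.9
G1 X9.8 Y13.0
G1 X10.4 Y11.1
G1 X12.0 Y9.9
G1 X14.0 Y9.9
G1 X15.6 Y11.1
G1 X16.2 Y13.0
; layer 7
G0 Z8.8
G0 X14.6 Y13.0
G1 X14.3 Y13.9
G1 X13.5 Y14.6
G1 X12.5 Y14.6
G1 X11.7 Y13.9
G1 X11.4 Y13.0
G1 X11.7 Y12.1
G1 X12.5 Y11.4
G1 X13.5 Y11.4
G1 X14.3 Y12.1
G1 X14.6 Y13.0
M2 ; end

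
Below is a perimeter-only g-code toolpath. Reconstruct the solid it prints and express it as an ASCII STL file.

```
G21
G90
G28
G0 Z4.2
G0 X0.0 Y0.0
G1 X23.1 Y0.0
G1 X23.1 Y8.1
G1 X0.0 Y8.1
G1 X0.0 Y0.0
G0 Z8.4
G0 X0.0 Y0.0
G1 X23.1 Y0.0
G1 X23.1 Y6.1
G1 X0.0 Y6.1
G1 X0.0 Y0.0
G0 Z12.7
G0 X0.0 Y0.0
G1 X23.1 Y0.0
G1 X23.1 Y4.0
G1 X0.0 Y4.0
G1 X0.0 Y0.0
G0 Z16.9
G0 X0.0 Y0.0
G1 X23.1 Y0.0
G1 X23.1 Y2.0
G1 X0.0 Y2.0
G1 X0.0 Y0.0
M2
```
solid part
  facet normal 0.0000 0.0000 -1.0000
    outer loop
      vertex 23.1 10.1 0.0
      vertex 23.1 0.0 0.0
      vertex 0.0 0.0 0.0
    endloop
  endfacet
  facet normal 0.0000 0.0000 -1.0000
    outer loop
      vertex 0.0 10.1 0.0
      vertex 23.1 10.1 0.0
      vertex 0.0 0.0 0.0
    endloop
  endfacet
  facet normal 0.0000 -1.0000 0.0000
    outer loop
      vertex 0.0 0.0 0.0
      vertex 23.1 0.0 0.0
      vertex 23.1 0.0 21.1
    endloop
  endfacet
  facet normal 0.0000 -1.0000 0.0000
    outer loop
      vertex 0.0 0.0 0.0
      vertex 23.1 0.0 21.1
      vertex 0.0 0.0 21.1
    endloop
  endfacet
  facet normal 0.0000 0.9020 0.4318
    outer loop
      vertex 0.0 0.0 21.1
      vertex 23.1 0.0 21.1
      vertex 23.1 10.1 0.0
    endloop
  endfacet
  facet normal 0.0000 0.9020 0.4318
    outer loop
      vertex 0.0 0.0 21.1
      vertex 23.1 10.1 0.0
      vertex 0.0 10.1 0.0
    endloop
  endfacet
  facet normal -1.0000 0.0000 0.0000
    outer loop
      vertex 0.0 0.0 21.1
      vertex 0.0 10.1 0.0
      vertex 0.0 0.0 0.0
    endloop
  endfacet
  facet normal 1.0000 0.0000 0.0000
    outer loop
      vertex 23.1 0.0 0.0
      vertex 23.1 10.1 0.0
      vertex 23.1 0.0 21.1
    endloop
  endfacet
endsolid part

The G0 Z moves step by Δz≈4.2 mm. The G1 loops shrink linearly with z, so the solid tapers from its base footprint up to z≈21.1. Closing with a flat bottom cap and the tapered top and triangulating gives 8 facets — a wedge (ramp): 23.1 × 10.1 mm base, rising to 21.1 mm along the y=0 edge and sloping linearly to z=0 at y=10.1.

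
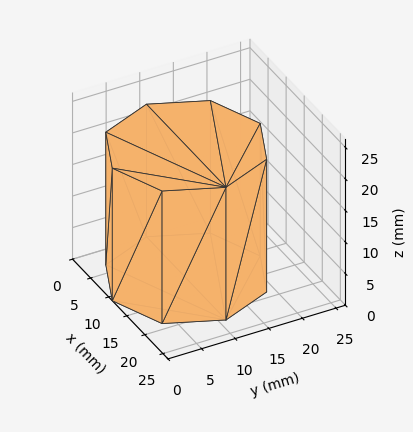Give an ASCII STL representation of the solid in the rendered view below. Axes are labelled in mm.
Reading the render: the shape is a regular 8-sided prism (a cylinder approximated with 8 flat sides), circumscribed radius ≈ 11 mm, height ≈ 21 mm (dimensions read to the nearest mm from the axis ticks). For the STL, each face is triangulated and given an outward normal.

solid part
  facet normal 0.0000 0.0000 -1.0000
    outer loop
      vertex 11.000 22.000 0.000
      vertex 18.778 18.778 0.000
      vertex 22.000 11.000 0.000
    endloop
  endfacet
  facet normal 0.0000 0.0000 -1.0000
    outer loop
      vertex 3.222 18.778 0.000
      vertex 11.000 22.000 0.000
      vertex 22.000 11.000 0.000
    endloop
  endfacet
  facet normal 0.0000 0.0000 -1.0000
    outer loop
      vertex 0.000 11.000 0.000
      vertex 3.222 18.778 0.000
      vertex 22.000 11.000 0.000
    endloop
  endfacet
  facet normal 0.0000 0.0000 -1.0000
    outer loop
      vertex 3.222 3.222 0.000
      vertex 0.000 11.000 0.000
      vertex 22.000 11.000 0.000
    endloop
  endfacet
  facet normal 0.0000 0.0000 -1.0000
    outer loop
      vertex 11.000 0.000 0.000
      vertex 3.222 3.222 0.000
      vertex 22.000 11.000 0.000
    endloop
  endfacet
  facet normal 0.0000 0.0000 -1.0000
    outer loop
      vertex 18.778 3.222 0.000
      vertex 11.000 0.000 0.000
      vertex 22.000 11.000 0.000
    endloop
  endfacet
  facet normal 0.0000 0.0000 1.0000
    outer loop
      vertex 22.000 11.000 21.000
      vertex 18.778 18.778 21.000
      vertex 11.000 22.000 21.000
    endloop
  endfacet
  facet normal 0.0000 0.0000 1.0000
    outer loop
      vertex 22.000 11.000 21.000
      vertex 11.000 22.000 21.000
      vertex 3.222 18.778 21.000
    endloop
  endfacet
  facet normal 0.0000 0.0000 1.0000
    outer loop
      vertex 22.000 11.000 21.000
      vertex 3.222 18.778 21.000
      vertex 0.000 11.000 21.000
    endloop
  endfacet
  facet normal 0.0000 0.0000 1.0000
    outer loop
      vertex 22.000 11.000 21.000
      vertex 0.000 11.000 21.000
      vertex 3.222 3.222 21.000
    endloop
  endfacet
  facet normal 0.0000 0.0000 1.0000
    outer loop
      vertex 22.000 11.000 21.000
      vertex 3.222 3.222 21.000
      vertex 11.000 0.000 21.000
    endloop
  endfacet
  facet normal 0.0000 0.0000 1.0000
    outer loop
      vertex 22.000 11.000 21.000
      vertex 11.000 0.000 21.000
      vertex 18.778 3.222 21.000
    endloop
  endfacet
  facet normal 0.9239 0.3827 0.0000
    outer loop
      vertex 22.000 11.000 0.000
      vertex 18.778 18.778 0.000
      vertex 18.778 18.778 21.000
    endloop
  endfacet
  facet normal 0.9239 0.3827 0.0000
    outer loop
      vertex 22.000 11.000 0.000
      vertex 18.778 18.778 21.000
      vertex 22.000 11.000 21.000
    endloop
  endfacet
  facet normal 0.3827 0.9239 0.0000
    outer loop
      vertex 18.778 18.778 0.000
      vertex 11.000 22.000 0.000
      vertex 11.000 22.000 21.000
    endloop
  endfacet
  facet normal 0.3827 0.9239 0.0000
    outer loop
      vertex 18.778 18.778 0.000
      vertex 11.000 22.000 21.000
      vertex 18.778 18.778 21.000
    endloop
  endfacet
  facet normal -0.3827 0.9239 0.0000
    outer loop
      vertex 11.000 22.000 0.000
      vertex 3.222 18.778 0.000
      vertex 3.222 18.778 21.000
    endloop
  endfacet
  facet normal -0.3827 0.9239 0.0000
    outer loop
      vertex 11.000 22.000 0.000
      vertex 3.222 18.778 21.000
      vertex 11.000 22.000 21.000
    endloop
  endfacet
  facet normal -0.9239 0.3827 0.0000
    outer loop
      vertex 3.222 18.778 0.000
      vertex 0.000 11.000 0.000
      vertex 0.000 11.000 21.000
    endloop
  endfacet
  facet normal -0.9239 0.3827 0.0000
    outer loop
      vertex 3.222 18.778 0.000
      vertex 0.000 11.000 21.000
      vertex 3.222 18.778 21.000
    endloop
  endfacet
  facet normal -0.9239 -0.3827 0.0000
    outer loop
      vertex 0.000 11.000 0.000
      vertex 3.222 3.222 0.000
      vertex 3.222 3.222 21.000
    endloop
  endfacet
  facet normal -0.9239 -0.3827 0.0000
    outer loop
      vertex 0.000 11.000 0.000
      vertex 3.222 3.222 21.000
      vertex 0.000 11.000 21.000
    endloop
  endfacet
  facet normal -0.3827 -0.9239 0.0000
    outer loop
      vertex 3.222 3.222 0.000
      vertex 11.000 0.000 0.000
      vertex 11.000 0.000 21.000
    endloop
  endfacet
  facet normal -0.3827 -0.9239 0.0000
    outer loop
      vertex 3.222 3.222 0.000
      vertex 11.000 0.000 21.000
      vertex 3.222 3.222 21.000
    endloop
  endfacet
  facet normal 0.3827 -0.9239 0.0000
    outer loop
      vertex 11.000 0.000 0.000
      vertex 18.778 3.222 0.000
      vertex 18.778 3.222 21.000
    endloop
  endfacet
  facet normal 0.3827 -0.9239 0.0000
    outer loop
      vertex 11.000 0.000 0.000
      vertex 18.778 3.222 21.000
      vertex 11.000 0.000 21.000
    endloop
  endfacet
  facet normal 0.9239 -0.3827 0.0000
    outer loop
      vertex 18.778 3.222 0.000
      vertex 22.000 11.000 0.000
      vertex 22.000 11.000 21.000
    endloop
  endfacet
  facet normal 0.9239 -0.3827 0.0000
    outer loop
      vertex 18.778 3.222 0.000
      vertex 22.000 11.000 21.000
      vertex 18.778 3.222 21.000
    endloop
  endfacet
endsolid part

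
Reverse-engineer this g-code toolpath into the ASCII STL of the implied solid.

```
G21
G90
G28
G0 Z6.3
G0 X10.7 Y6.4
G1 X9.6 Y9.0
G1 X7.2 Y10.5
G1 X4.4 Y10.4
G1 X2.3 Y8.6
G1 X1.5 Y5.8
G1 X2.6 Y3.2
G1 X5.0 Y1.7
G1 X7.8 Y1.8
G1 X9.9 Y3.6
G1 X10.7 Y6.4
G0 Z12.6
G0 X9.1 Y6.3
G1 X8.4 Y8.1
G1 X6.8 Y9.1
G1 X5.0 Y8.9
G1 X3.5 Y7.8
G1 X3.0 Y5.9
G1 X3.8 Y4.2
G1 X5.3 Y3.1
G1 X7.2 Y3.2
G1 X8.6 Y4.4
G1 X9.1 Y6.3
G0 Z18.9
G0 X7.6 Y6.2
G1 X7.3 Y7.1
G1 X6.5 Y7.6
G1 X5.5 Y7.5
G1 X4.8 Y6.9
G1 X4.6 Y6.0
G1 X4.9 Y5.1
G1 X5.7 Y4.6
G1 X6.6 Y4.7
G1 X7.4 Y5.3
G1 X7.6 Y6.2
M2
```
solid part
  facet normal 0.0000 0.0000 -1.0000
    outer loop
      vertex 7.6 12.0 0.0
      vertex 10.8 10.0 0.0
      vertex 12.2 6.5 0.0
    endloop
  endfacet
  facet normal 0.0000 0.0000 -1.0000
    outer loop
      vertex 3.9 11.8 0.0
      vertex 7.6 12.0 0.0
      vertex 12.2 6.5 0.0
    endloop
  endfacet
  facet normal 0.0000 0.0000 -1.0000
    outer loop
      vertex 1.0 9.4 0.0
      vertex 3.9 11.8 0.0
      vertex 12.2 6.5 0.0
    endloop
  endfacet
  facet normal 0.0000 0.0000 -1.0000
    outer loop
      vertex 0.0 5.7 0.0
      vertex 1.0 9.4 0.0
      vertex 12.2 6.5 0.0
    endloop
  endfacet
  facet normal 0.0000 0.0000 -1.0000
    outer loop
      vertex 1.4 2.2 0.0
      vertex 0.0 5.7 0.0
      vertex 12.2 6.5 0.0
    endloop
  endfacet
  facet normal 0.0000 0.0000 -1.0000
    outer loop
      vertex 4.6 0.2 0.0
      vertex 1.4 2.2 0.0
      vertex 12.2 6.5 0.0
    endloop
  endfacet
  facet normal 0.0000 0.0000 -1.0000
    outer loop
      vertex 8.3 0.4 0.0
      vertex 4.6 0.2 0.0
      vertex 12.2 6.5 0.0
    endloop
  endfacet
  facet normal 0.0000 0.0000 -1.0000
    outer loop
      vertex 11.2 2.8 0.0
      vertex 8.3 0.4 0.0
      vertex 12.2 6.5 0.0
    endloop
  endfacet
  facet normal 0.9047 0.3619 0.2247
    outer loop
      vertex 12.2 6.5 0.0
      vertex 10.8 10.0 0.0
      vertex 6.1 6.1 25.2
    endloop
  endfacet
  facet normal 0.5165 0.8264 0.2242
    outer loop
      vertex 10.8 10.0 0.0
      vertex 7.6 12.0 0.0
      vertex 6.1 6.1 25.2
    endloop
  endfacet
  facet normal -0.0526 0.9730 0.2247
    outer loop
      vertex 7.6 12.0 0.0
      vertex 3.9 11.8 0.0
      vertex 6.1 6.1 25.2
    endloop
  endfacet
  facet normal -0.6214 0.7508 0.2241
    outer loop
      vertex 3.9 11.8 0.0
      vertex 1.0 9.4 0.0
      vertex 6.1 6.1 25.2
    endloop
  endfacet
  facet normal -0.9409 0.2543 0.2237
    outer loop
      vertex 1.0 9.4 0.0
      vertex 0.0 5.7 0.0
      vertex 6.1 6.1 25.2
    endloop
  endfacet
  facet normal -0.9047 -0.3619 0.2247
    outer loop
      vertex 0.0 5.7 0.0
      vertex 1.4 2.2 0.0
      vertex 6.1 6.1 25.2
    endloop
  endfacet
  facet normal -0.5165 -0.8264 0.2242
    outer loop
      vertex 1.4 2.2 0.0
      vertex 4.6 0.2 0.0
      vertex 6.1 6.1 25.2
    endloop
  endfacet
  facet normal 0.0526 -0.9730 0.2247
    outer loop
      vertex 4.6 0.2 0.0
      vertex 8.3 0.4 0.0
      vertex 6.1 6.1 25.2
    endloop
  endfacet
  facet normal 0.6214 -0.7508 0.2241
    outer loop
      vertex 8.3 0.4 0.0
      vertex 11.2 2.8 0.0
      vertex 6.1 6.1 25.2
    endloop
  endfacet
  facet normal 0.9409 -0.2543 0.2237
    outer loop
      vertex 11.2 2.8 0.0
      vertex 12.2 6.5 0.0
      vertex 6.1 6.1 25.2
    endloop
  endfacet
endsolid part

The G0 Z moves step by Δz≈6.3 mm. The G1 loops shrink linearly with z, so the solid tapers from its base footprint up to z≈25.2. Closing with a flat bottom cap and the tapered top and triangulating gives 18 facets — a regular 10-sided pyramid, base circumscribed radius ≈ 6.1 mm, apex at z ≈ 25.2 mm.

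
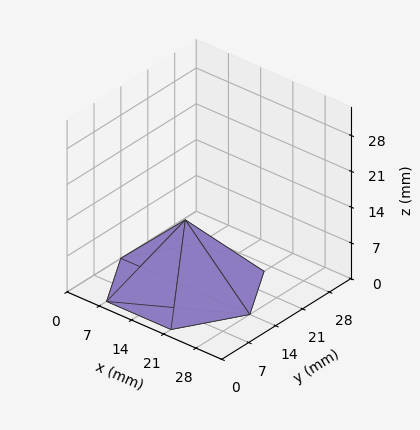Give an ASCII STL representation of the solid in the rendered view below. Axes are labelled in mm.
Reading the render: the shape is a regular 6-sided pyramid, base circumscribed radius ≈ 14 mm, apex at z ≈ 13 mm (dimensions read to the nearest mm from the axis ticks). For the STL, each face is triangulated and given an outward normal.

solid part
  facet normal 0.0000 0.0000 -1.0000
    outer loop
      vertex 7.0 26.1 0.0
      vertex 21.0 26.1 0.0
      vertex 28.0 14.0 0.0
    endloop
  endfacet
  facet normal 0.0000 0.0000 -1.0000
    outer loop
      vertex 0.0 14.0 0.0
      vertex 7.0 26.1 0.0
      vertex 28.0 14.0 0.0
    endloop
  endfacet
  facet normal 0.0000 0.0000 -1.0000
    outer loop
      vertex 7.0 1.9 0.0
      vertex 0.0 14.0 0.0
      vertex 28.0 14.0 0.0
    endloop
  endfacet
  facet normal 0.0000 0.0000 -1.0000
    outer loop
      vertex 21.0 1.9 0.0
      vertex 7.0 1.9 0.0
      vertex 28.0 14.0 0.0
    endloop
  endfacet
  facet normal 0.6332 0.3663 0.6819
    outer loop
      vertex 28.0 14.0 0.0
      vertex 21.0 26.1 0.0
      vertex 14.0 14.0 13.0
    endloop
  endfacet
  facet normal 0.0000 0.7320 0.6813
    outer loop
      vertex 21.0 26.1 0.0
      vertex 7.0 26.1 0.0
      vertex 14.0 14.0 13.0
    endloop
  endfacet
  facet normal -0.6332 0.3663 0.6819
    outer loop
      vertex 7.0 26.1 0.0
      vertex 0.0 14.0 0.0
      vertex 14.0 14.0 13.0
    endloop
  endfacet
  facet normal -0.6332 -0.3663 0.6819
    outer loop
      vertex 0.0 14.0 0.0
      vertex 7.0 1.9 0.0
      vertex 14.0 14.0 13.0
    endloop
  endfacet
  facet normal 0.0000 -0.7320 0.6813
    outer loop
      vertex 7.0 1.9 0.0
      vertex 21.0 1.9 0.0
      vertex 14.0 14.0 13.0
    endloop
  endfacet
  facet normal 0.6332 -0.3663 0.6819
    outer loop
      vertex 21.0 1.9 0.0
      vertex 28.0 14.0 0.0
      vertex 14.0 14.0 13.0
    endloop
  endfacet
endsolid part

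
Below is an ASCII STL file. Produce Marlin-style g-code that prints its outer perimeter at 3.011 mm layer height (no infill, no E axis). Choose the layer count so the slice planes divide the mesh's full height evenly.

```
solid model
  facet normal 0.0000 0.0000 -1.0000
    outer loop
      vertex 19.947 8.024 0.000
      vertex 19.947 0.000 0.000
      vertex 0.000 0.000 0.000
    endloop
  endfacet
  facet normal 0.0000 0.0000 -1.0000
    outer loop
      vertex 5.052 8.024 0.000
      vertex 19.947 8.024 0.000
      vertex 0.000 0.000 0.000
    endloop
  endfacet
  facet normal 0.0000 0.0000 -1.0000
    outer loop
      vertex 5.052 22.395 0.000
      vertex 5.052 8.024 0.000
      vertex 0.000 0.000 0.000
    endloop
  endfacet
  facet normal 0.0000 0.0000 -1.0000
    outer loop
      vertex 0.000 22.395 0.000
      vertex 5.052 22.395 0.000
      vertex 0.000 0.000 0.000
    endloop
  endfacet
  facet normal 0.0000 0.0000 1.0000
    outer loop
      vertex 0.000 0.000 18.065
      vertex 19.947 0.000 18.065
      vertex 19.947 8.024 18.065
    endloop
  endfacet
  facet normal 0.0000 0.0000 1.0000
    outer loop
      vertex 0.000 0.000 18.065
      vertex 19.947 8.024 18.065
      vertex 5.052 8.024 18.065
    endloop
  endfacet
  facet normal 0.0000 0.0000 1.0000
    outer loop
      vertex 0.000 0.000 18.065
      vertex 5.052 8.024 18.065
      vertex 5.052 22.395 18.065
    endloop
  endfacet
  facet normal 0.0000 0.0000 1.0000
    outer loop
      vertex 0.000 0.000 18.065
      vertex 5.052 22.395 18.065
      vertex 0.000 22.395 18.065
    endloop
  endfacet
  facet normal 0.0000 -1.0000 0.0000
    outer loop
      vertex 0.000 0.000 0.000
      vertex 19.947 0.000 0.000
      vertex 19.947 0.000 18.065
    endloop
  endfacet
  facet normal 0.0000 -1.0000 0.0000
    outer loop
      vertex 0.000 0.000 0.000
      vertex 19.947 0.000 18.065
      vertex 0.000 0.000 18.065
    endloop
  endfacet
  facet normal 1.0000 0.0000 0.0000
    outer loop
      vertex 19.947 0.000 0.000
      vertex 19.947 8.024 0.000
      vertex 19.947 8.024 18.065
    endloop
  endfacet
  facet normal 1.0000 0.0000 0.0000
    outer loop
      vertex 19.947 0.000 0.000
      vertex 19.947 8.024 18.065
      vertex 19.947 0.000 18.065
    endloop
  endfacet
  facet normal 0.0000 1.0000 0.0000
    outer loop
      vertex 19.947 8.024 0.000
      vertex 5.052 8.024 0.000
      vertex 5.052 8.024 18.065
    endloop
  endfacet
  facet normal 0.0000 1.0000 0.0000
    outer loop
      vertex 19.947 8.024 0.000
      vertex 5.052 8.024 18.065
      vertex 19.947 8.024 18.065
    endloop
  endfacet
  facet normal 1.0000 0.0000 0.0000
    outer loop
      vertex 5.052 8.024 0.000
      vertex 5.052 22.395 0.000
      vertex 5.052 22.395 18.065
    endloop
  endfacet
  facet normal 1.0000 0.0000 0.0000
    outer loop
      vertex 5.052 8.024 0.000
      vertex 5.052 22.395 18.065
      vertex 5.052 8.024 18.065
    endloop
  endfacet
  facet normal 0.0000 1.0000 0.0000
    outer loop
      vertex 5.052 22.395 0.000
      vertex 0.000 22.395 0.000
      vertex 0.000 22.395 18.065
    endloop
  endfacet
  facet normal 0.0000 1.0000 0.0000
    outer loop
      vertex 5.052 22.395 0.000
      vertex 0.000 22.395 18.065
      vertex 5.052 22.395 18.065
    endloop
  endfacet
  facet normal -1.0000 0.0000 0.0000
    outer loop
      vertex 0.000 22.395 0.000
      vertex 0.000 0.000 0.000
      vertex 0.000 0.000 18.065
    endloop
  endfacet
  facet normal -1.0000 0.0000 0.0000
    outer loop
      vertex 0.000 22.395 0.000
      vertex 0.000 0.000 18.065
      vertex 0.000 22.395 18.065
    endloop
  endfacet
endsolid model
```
; perimeter-only toolpath
G21 ; units = mm
G90 ; absolute positioning
G28 ; home
; layer 1
G0 Z3.011
G0 X0.000 Y0.000
G1 X19.947 Y0.000
G1 X19.947 Y8.024
G1 X5.052 Y8.024
G1 X5.052 Y22.395
G1 X0.000 Y22.395
G1 X0.000 Y0.000
; layer 2
G0 Z6.022
G0 X0.000 Y0.000
G1 X19.947 Y0.000
G1 X19.947 Y8.024
G1 X5.052 Y8.024
G1 X5.052 Y22.395
G1 X0.000 Y22.395
G1 X0.000 Y0.000
; layer 3
G0 Z9.033
G0 X0.000 Y0.000
G1 X19.947 Y0.000
G1 X19.947 Y8.024
G1 X5.052 Y8.024
G1 X5.052 Y22.395
G1 X0.000 Y22.395
G1 X0.000 Y0.000
; layer 4
G0 Z12.043
G0 X0.000 Y0.000
G1 X19.947 Y0.000
G1 X19.947 Y8.024
G1 X5.052 Y8.024
G1 X5.052 Y22.395
G1 X0.000 Y22.395
G1 X0.000 Y0.000
; layer 5
G0 Z15.054
G0 X0.000 Y0.000
G1 X19.947 Y0.000
G1 X19.947 Y8.024
G1 X5.052 Y8.024
G1 X5.052 Y22.395
G1 X0.000 Y22.395
G1 X0.000 Y0.000
; layer 6
G0 Z18.065
G0 X0.000 Y0.000
G1 X19.947 Y0.000
G1 X19.947 Y8.024
G1 X5.052 Y8.024
G1 X5.052 Y22.395
G1 X0.000 Y22.395
G1 X0.000 Y0.000
M2 ; end

The solid is an L-shaped prism: outer 19.9 × 22.4 mm, arm thicknesses ≈ 8.02 mm (horizontal) and 5.05 mm (vertical), extruded 18.1 mm in z. Slicing at Δz = 3.011 mm — 6 equal slices spanning the solid's height, so layer i sits at z = i·h/6 — gives 6 non-empty perimeters. Each is a 6-segment closed polygon; G0 lifts to the layer z and rapids to the start vertex, then G1 traces the edges.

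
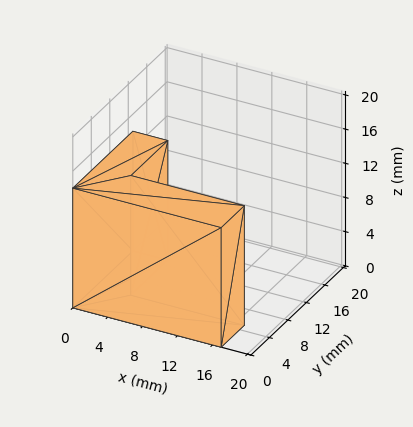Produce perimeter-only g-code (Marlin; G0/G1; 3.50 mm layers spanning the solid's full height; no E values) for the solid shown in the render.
Reading the render: the shape is an L-shaped prism: outer 17 × 13 mm, arm thicknesses ≈ 5 mm (horizontal) and 4 mm (vertical), extruded 14 mm in z (dimensions read to the nearest mm from the axis ticks). For the g-code, the solid's height is divided into equal slices at the stated Δz and each level perimeter traced with G1 moves after a G0 lift.

; perimeter-only toolpath
G21 ; units = mm
G90 ; absolute positioning
G28 ; home
; layer 1
G0 Z3.50
G0 X0.00 Y0.00
G1 X17.00 Y0.00
G1 X17.00 Y5.00
G1 X4.00 Y5.00
G1 X4.00 Y13.00
G1 X0.00 Y13.00
G1 X0.00 Y0.00
; layer 2
G0 Z7.00
G0 X0.00 Y0.00
G1 X17.00 Y0.00
G1 X17.00 Y5.00
G1 X4.00 Y5.00
G1 X4.00 Y13.00
G1 X0.00 Y13.00
G1 X0.00 Y0.00
; layer 3
G0 Z10.50
G0 X0.00 Y0.00
G1 X17.00 Y0.00
G1 X17.00 Y5.00
G1 X4.00 Y5.00
G1 X4.00 Y13.00
G1 X0.00 Y13.00
G1 X0.00 Y0.00
; layer 4
G0 Z14.00
G0 X0.00 Y0.00
G1 X17.00 Y0.00
G1 X17.00 Y5.00
G1 X4.00 Y5.00
G1 X4.00 Y13.00
G1 X0.00 Y13.00
G1 X0.00 Y0.00
M2 ; end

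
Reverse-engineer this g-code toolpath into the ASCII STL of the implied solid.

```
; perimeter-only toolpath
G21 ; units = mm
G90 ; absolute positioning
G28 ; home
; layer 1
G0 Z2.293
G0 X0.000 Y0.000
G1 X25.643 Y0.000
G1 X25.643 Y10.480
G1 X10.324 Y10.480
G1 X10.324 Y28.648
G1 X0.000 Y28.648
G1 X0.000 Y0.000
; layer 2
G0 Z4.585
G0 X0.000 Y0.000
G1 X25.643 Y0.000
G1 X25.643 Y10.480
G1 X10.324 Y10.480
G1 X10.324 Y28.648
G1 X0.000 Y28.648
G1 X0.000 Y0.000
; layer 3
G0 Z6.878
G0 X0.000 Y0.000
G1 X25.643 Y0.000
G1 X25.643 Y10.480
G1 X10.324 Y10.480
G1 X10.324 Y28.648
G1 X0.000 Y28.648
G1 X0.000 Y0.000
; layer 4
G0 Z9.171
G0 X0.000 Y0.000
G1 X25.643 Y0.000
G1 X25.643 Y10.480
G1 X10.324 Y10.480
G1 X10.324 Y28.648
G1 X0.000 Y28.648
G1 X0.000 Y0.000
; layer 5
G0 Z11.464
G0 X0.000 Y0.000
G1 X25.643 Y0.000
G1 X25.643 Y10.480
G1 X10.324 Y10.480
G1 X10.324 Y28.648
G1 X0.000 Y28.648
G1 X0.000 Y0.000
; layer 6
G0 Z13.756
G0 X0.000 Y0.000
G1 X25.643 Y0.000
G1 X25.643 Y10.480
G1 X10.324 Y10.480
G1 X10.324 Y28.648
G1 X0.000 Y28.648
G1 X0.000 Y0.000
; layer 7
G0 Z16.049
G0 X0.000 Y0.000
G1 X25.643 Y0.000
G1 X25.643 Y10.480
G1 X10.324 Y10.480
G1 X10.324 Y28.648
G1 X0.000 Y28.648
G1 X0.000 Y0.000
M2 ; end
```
solid part
  facet normal 0.0000 0.0000 -1.0000
    outer loop
      vertex 25.643 10.480 0.000
      vertex 25.643 0.000 0.000
      vertex 0.000 0.000 0.000
    endloop
  endfacet
  facet normal 0.0000 0.0000 -1.0000
    outer loop
      vertex 10.324 10.480 0.000
      vertex 25.643 10.480 0.000
      vertex 0.000 0.000 0.000
    endloop
  endfacet
  facet normal 0.0000 0.0000 -1.0000
    outer loop
      vertex 10.324 28.648 0.000
      vertex 10.324 10.480 0.000
      vertex 0.000 0.000 0.000
    endloop
  endfacet
  facet normal 0.0000 0.0000 -1.0000
    outer loop
      vertex 0.000 28.648 0.000
      vertex 10.324 28.648 0.000
      vertex 0.000 0.000 0.000
    endloop
  endfacet
  facet normal 0.0000 0.0000 1.0000
    outer loop
      vertex 0.000 0.000 16.049
      vertex 25.643 0.000 16.049
      vertex 25.643 10.480 16.049
    endloop
  endfacet
  facet normal 0.0000 0.0000 1.0000
    outer loop
      vertex 0.000 0.000 16.049
      vertex 25.643 10.480 16.049
      vertex 10.324 10.480 16.049
    endloop
  endfacet
  facet normal 0.0000 0.0000 1.0000
    outer loop
      vertex 0.000 0.000 16.049
      vertex 10.324 10.480 16.049
      vertex 10.324 28.648 16.049
    endloop
  endfacet
  facet normal 0.0000 0.0000 1.0000
    outer loop
      vertex 0.000 0.000 16.049
      vertex 10.324 28.648 16.049
      vertex 0.000 28.648 16.049
    endloop
  endfacet
  facet normal 0.0000 -1.0000 0.0000
    outer loop
      vertex 0.000 0.000 0.000
      vertex 25.643 0.000 0.000
      vertex 25.643 0.000 16.049
    endloop
  endfacet
  facet normal 0.0000 -1.0000 0.0000
    outer loop
      vertex 0.000 0.000 0.000
      vertex 25.643 0.000 16.049
      vertex 0.000 0.000 16.049
    endloop
  endfacet
  facet normal 1.0000 0.0000 0.0000
    outer loop
      vertex 25.643 0.000 0.000
      vertex 25.643 10.480 0.000
      vertex 25.643 10.480 16.049
    endloop
  endfacet
  facet normal 1.0000 0.0000 0.0000
    outer loop
      vertex 25.643 0.000 0.000
      vertex 25.643 10.480 16.049
      vertex 25.643 0.000 16.049
    endloop
  endfacet
  facet normal 0.0000 1.0000 0.0000
    outer loop
      vertex 25.643 10.480 0.000
      vertex 10.324 10.480 0.000
      vertex 10.324 10.480 16.049
    endloop
  endfacet
  facet normal 0.0000 1.0000 0.0000
    outer loop
      vertex 25.643 10.480 0.000
      vertex 10.324 10.480 16.049
      vertex 25.643 10.480 16.049
    endloop
  endfacet
  facet normal 1.0000 0.0000 0.0000
    outer loop
      vertex 10.324 10.480 0.000
      vertex 10.324 28.648 0.000
      vertex 10.324 28.648 16.049
    endloop
  endfacet
  facet normal 1.0000 0.0000 0.0000
    outer loop
      vertex 10.324 10.480 0.000
      vertex 10.324 28.648 16.049
      vertex 10.324 10.480 16.049
    endloop
  endfacet
  facet normal 0.0000 1.0000 0.0000
    outer loop
      vertex 10.324 28.648 0.000
      vertex 0.000 28.648 0.000
      vertex 0.000 28.648 16.049
    endloop
  endfacet
  facet normal 0.0000 1.0000 0.0000
    outer loop
      vertex 10.324 28.648 0.000
      vertex 0.000 28.648 16.049
      vertex 10.324 28.648 16.049
    endloop
  endfacet
  facet normal -1.0000 0.0000 0.0000
    outer loop
      vertex 0.000 28.648 0.000
      vertex 0.000 0.000 0.000
      vertex 0.000 0.000 16.049
    endloop
  endfacet
  facet normal -1.0000 0.0000 0.0000
    outer loop
      vertex 0.000 28.648 0.000
      vertex 0.000 0.000 16.049
      vertex 0.000 28.648 16.049
    endloop
  endfacet
endsolid part

The G0 Z moves step by Δz≈2.293 mm. Every layer's G1 loop is the same polygon, so the solid is a straight extrusion of it from z=0 to z≈16. Closing with flat bottom and top caps and triangulating gives 20 facets — an L-shaped prism: outer 25.6 × 28.6 mm, arm thicknesses ≈ 10.5 mm (horizontal) and 10.3 mm (vertical), extruded 16 mm in z.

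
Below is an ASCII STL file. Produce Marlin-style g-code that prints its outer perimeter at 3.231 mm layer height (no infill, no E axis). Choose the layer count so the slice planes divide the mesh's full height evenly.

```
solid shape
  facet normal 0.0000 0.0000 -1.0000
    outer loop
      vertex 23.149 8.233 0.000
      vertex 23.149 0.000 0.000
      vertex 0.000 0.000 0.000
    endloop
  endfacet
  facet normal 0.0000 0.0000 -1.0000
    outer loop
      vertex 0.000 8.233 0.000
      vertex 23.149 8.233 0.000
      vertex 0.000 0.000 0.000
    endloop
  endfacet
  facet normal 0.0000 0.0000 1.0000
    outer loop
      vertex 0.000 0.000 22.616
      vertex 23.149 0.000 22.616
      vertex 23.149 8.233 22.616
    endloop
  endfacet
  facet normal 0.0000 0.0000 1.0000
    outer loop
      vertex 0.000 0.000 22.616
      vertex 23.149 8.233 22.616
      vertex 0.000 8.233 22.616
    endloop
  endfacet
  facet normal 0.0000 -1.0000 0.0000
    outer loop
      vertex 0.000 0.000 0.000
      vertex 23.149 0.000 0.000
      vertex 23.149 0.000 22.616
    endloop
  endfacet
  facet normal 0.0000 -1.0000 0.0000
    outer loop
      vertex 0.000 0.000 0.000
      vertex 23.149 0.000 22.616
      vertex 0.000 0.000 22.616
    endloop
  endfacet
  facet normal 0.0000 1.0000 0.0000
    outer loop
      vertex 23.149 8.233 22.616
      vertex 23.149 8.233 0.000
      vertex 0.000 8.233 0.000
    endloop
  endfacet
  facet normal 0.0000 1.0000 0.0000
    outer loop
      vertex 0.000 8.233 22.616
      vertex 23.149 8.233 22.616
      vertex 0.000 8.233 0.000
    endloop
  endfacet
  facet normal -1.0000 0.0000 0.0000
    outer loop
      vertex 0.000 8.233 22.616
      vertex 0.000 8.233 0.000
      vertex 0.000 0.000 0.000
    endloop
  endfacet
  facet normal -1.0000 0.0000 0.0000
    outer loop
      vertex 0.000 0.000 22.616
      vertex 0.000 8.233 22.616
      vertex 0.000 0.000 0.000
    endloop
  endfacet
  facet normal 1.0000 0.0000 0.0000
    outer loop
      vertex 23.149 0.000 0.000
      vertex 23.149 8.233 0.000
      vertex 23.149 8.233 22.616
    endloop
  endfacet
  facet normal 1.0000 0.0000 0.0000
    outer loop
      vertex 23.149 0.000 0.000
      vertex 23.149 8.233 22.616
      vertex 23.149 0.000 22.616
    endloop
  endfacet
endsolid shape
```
; perimeter-only toolpath
G21 ; units = mm
G90 ; absolute positioning
G28 ; home
; layer 1
G0 Z3.231
G0 X0.000 Y0.000
G1 X23.149 Y0.000
G1 X23.149 Y8.233
G1 X0.000 Y8.233
G1 X0.000 Y0.000
; layer 2
G0 Z6.462
G0 X0.000 Y0.000
G1 X23.149 Y0.000
G1 X23.149 Y8.233
G1 X0.000 Y8.233
G1 X0.000 Y0.000
; layer 3
G0 Z9.693
G0 X0.000 Y0.000
G1 X23.149 Y0.000
G1 X23.149 Y8.233
G1 X0.000 Y8.233
G1 X0.000 Y0.000
; layer 4
G0 Z12.923
G0 X0.000 Y0.000
G1 X23.149 Y0.000
G1 X23.149 Y8.233
G1 X0.000 Y8.233
G1 X0.000 Y0.000
; layer 5
G0 Z16.154
G0 X0.000 Y0.000
G1 X23.149 Y0.000
G1 X23.149 Y8.233
G1 X0.000 Y8.233
G1 X0.000 Y0.000
; layer 6
G0 Z19.385
G0 X0.000 Y0.000
G1 X23.149 Y0.000
G1 X23.149 Y8.233
G1 X0.000 Y8.233
G1 X0.000 Y0.000
; layer 7
G0 Z22.616
G0 X0.000 Y0.000
G1 X23.149 Y0.000
G1 X23.149 Y8.233
G1 X0.000 Y8.233
G1 X0.000 Y0.000
M2 ; end

The solid is a rectangular box, roughly 23.1 × 8.23 mm footprint and 22.6 mm tall. Slicing at Δz = 3.231 mm — 7 equal slices spanning the solid's height, so layer i sits at z = i·h/7 — gives 7 non-empty perimeters. Each is a 4-segment closed polygon; G0 lifts to the layer z and rapids to the start vertex, then G1 traces the edges.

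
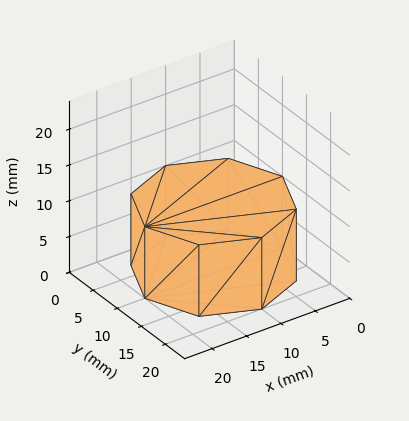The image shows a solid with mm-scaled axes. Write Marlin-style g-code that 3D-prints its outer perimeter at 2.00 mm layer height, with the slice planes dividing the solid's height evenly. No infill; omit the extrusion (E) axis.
Reading the render: the shape is a regular 8-sided prism (a cylinder approximated with 8 flat sides), circumscribed radius ≈ 10 mm, height ≈ 10 mm (dimensions read to the nearest mm from the axis ticks). For the g-code, the solid's height is divided into equal slices at the stated Δz and each level perimeter traced with G1 moves after a G0 lift.

; perimeter-only toolpath
G21 ; units = mm
G90 ; absolute positioning
G28 ; home
; layer 1
G0 Z2.00
G0 X20.00 Y10.00
G1 X17.07 Y17.07
G1 X10.00 Y20.00
G1 X2.93 Y17.07
G1 X0.00 Y10.00
G1 X2.93 Y2.93
G1 X10.00 Y0.00
G1 X17.07 Y2.93
G1 X20.00 Y10.00
; layer 2
G0 Z4.00
G0 X20.00 Y10.00
G1 X17.07 Y17.07
G1 X10.00 Y20.00
G1 X2.93 Y17.07
G1 X0.00 Y10.00
G1 X2.93 Y2.93
G1 X10.00 Y0.00
G1 X17.07 Y2.93
G1 X20.00 Y10.00
; layer 3
G0 Z6.00
G0 X20.00 Y10.00
G1 X17.07 Y17.07
G1 X10.00 Y20.00
G1 X2.93 Y17.07
G1 X0.00 Y10.00
G1 X2.93 Y2.93
G1 X10.00 Y0.00
G1 X17.07 Y2.93
G1 X20.00 Y10.00
; layer 4
G0 Z8.00
G0 X20.00 Y10.00
G1 X17.07 Y17.07
G1 X10.00 Y20.00
G1 X2.93 Y17.07
G1 X0.00 Y10.00
G1 X2.93 Y2.93
G1 X10.00 Y0.00
G1 X17.07 Y2.93
G1 X20.00 Y10.00
; layer 5
G0 Z10.00
G0 X20.00 Y10.00
G1 X17.07 Y17.07
G1 X10.00 Y20.00
G1 X2.93 Y17.07
G1 X0.00 Y10.00
G1 X2.93 Y2.93
G1 X10.00 Y0.00
G1 X17.07 Y2.93
G1 X20.00 Y10.00
M2 ; end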